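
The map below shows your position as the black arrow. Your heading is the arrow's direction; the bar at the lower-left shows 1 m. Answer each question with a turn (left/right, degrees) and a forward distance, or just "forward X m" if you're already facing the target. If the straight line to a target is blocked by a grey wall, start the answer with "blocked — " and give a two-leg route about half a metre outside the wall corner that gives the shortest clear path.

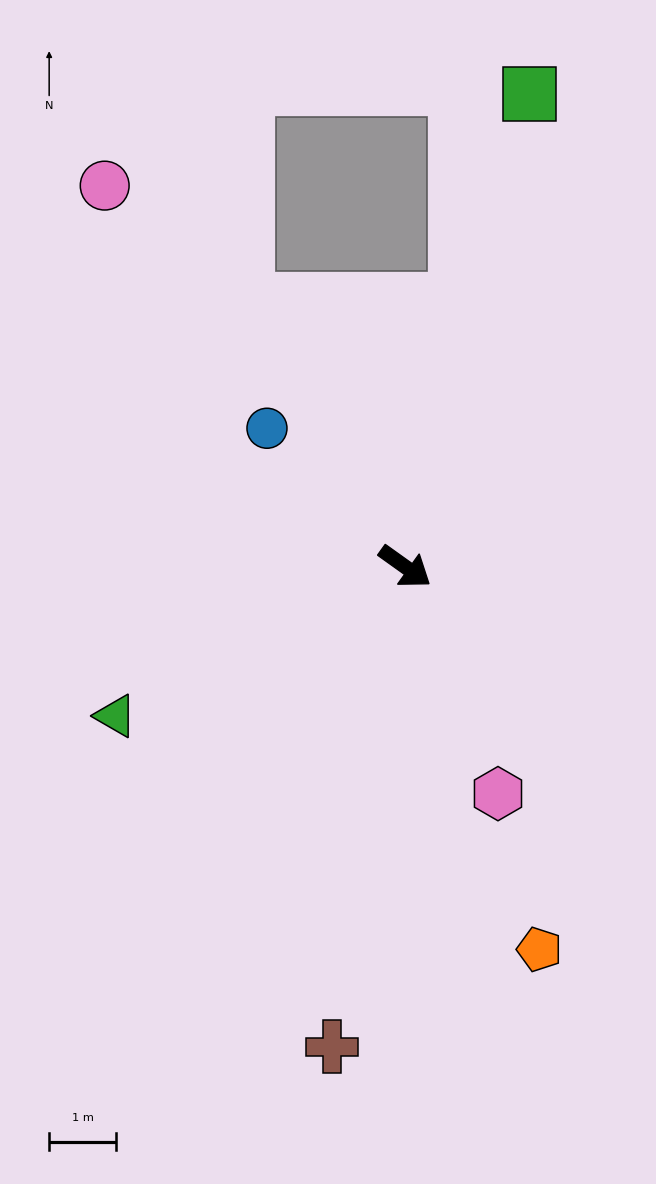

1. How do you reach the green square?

turn left 111°, forward 7.3 m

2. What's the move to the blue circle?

turn left 170°, forward 2.9 m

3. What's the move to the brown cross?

turn right 63°, forward 7.3 m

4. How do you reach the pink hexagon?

turn right 32°, forward 3.7 m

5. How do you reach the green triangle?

turn right 117°, forward 4.9 m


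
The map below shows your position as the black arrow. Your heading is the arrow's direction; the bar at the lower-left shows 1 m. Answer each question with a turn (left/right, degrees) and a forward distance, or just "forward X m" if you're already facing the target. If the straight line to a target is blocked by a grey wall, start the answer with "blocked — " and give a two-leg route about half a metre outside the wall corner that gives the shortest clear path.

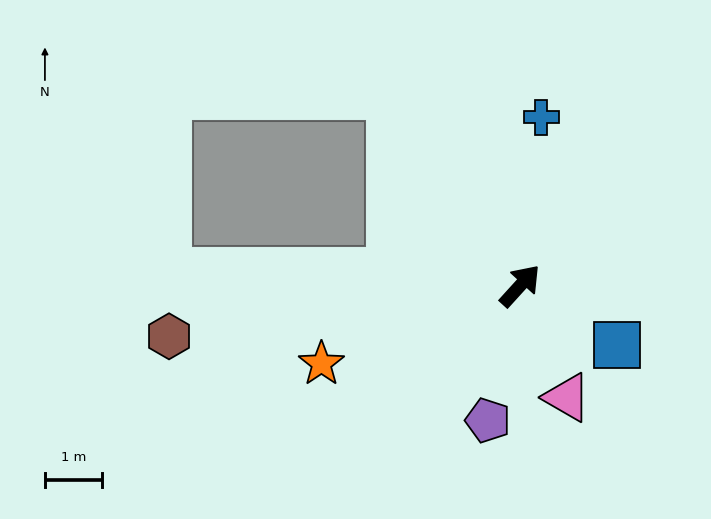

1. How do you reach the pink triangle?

turn right 115°, forward 2.1 m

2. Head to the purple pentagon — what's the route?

turn right 151°, forward 2.4 m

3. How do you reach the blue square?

turn right 79°, forward 2.0 m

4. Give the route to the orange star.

turn left 154°, forward 3.7 m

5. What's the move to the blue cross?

turn left 35°, forward 3.0 m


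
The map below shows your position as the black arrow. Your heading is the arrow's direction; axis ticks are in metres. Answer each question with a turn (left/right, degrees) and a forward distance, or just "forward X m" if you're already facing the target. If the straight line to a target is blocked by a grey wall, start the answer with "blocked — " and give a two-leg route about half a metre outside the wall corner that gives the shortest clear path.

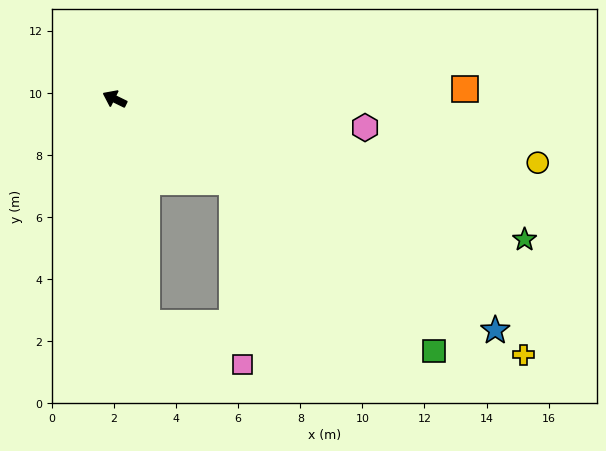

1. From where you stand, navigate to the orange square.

turn right 152°, forward 11.3 m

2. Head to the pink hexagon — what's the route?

turn right 160°, forward 8.1 m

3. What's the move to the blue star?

turn left 175°, forward 14.4 m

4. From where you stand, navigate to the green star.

turn right 173°, forward 14.0 m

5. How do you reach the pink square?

blocked — turn left 171°, forward 4.6 m, then turn right 52°, forward 5.9 m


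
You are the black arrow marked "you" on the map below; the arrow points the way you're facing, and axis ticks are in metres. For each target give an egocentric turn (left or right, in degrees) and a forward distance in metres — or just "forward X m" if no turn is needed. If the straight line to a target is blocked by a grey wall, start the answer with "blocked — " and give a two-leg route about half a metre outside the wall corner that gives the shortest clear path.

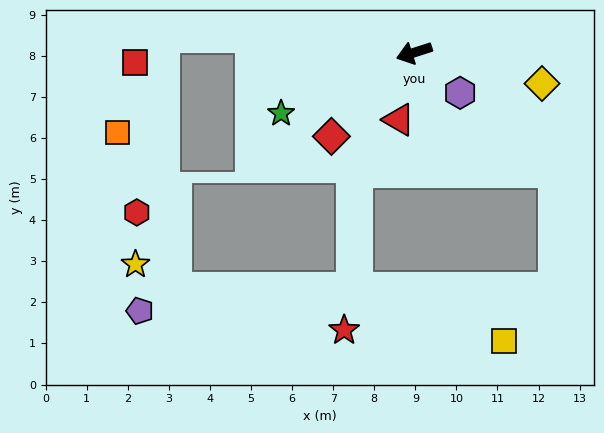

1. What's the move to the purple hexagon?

turn left 121°, forward 1.5 m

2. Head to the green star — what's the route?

turn left 7°, forward 3.6 m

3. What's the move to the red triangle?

turn left 59°, forward 1.7 m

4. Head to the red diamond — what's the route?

turn left 28°, forward 2.9 m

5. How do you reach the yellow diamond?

turn left 149°, forward 3.2 m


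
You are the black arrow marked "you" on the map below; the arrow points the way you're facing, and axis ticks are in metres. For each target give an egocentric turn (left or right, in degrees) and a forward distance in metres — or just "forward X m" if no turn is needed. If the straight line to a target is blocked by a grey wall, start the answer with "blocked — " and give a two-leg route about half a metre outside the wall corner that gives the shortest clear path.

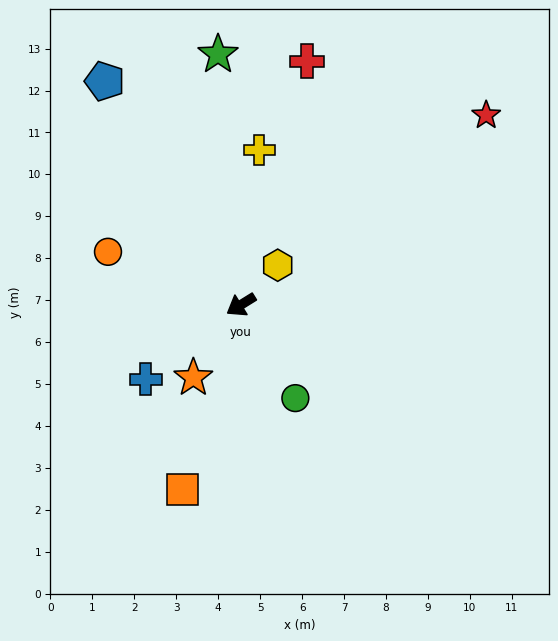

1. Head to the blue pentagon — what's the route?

turn right 90°, forward 6.2 m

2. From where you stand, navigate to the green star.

turn right 117°, forward 6.0 m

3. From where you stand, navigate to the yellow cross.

turn right 129°, forward 3.7 m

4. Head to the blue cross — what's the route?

turn left 6°, forward 2.9 m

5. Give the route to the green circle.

turn left 88°, forward 2.6 m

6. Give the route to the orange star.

turn left 25°, forward 2.1 m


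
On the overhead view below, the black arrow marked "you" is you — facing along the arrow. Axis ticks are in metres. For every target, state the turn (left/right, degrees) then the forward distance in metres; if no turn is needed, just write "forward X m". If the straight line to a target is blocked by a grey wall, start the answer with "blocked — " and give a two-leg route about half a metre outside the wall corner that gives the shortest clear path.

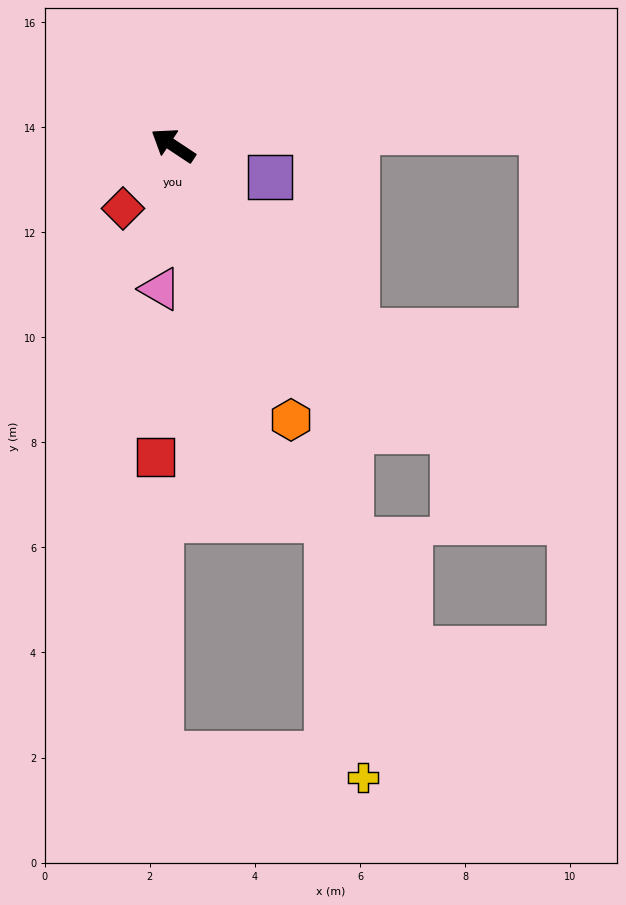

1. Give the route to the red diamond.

turn left 85°, forward 1.5 m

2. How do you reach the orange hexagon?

turn left 147°, forward 5.7 m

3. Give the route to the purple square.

turn right 164°, forward 1.9 m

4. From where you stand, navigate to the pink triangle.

turn left 118°, forward 2.7 m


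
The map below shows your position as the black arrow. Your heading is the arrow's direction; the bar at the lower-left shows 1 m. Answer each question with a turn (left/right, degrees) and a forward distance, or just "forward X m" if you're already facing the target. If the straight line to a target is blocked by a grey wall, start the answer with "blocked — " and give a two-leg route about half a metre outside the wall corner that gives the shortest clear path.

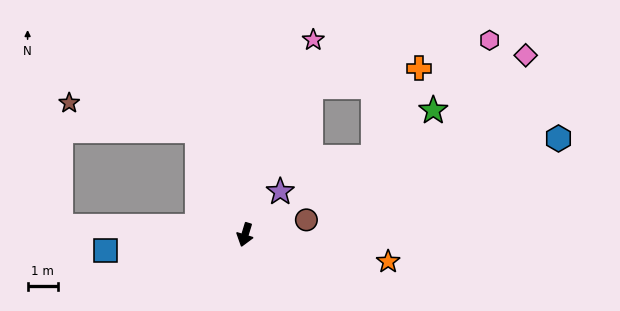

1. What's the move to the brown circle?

turn left 121°, forward 2.1 m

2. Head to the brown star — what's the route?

blocked — turn right 139°, forward 3.8 m, then turn left 54°, forward 4.4 m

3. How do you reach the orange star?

turn left 96°, forward 4.8 m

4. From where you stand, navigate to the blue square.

turn right 67°, forward 4.7 m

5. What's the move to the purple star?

turn left 158°, forward 1.8 m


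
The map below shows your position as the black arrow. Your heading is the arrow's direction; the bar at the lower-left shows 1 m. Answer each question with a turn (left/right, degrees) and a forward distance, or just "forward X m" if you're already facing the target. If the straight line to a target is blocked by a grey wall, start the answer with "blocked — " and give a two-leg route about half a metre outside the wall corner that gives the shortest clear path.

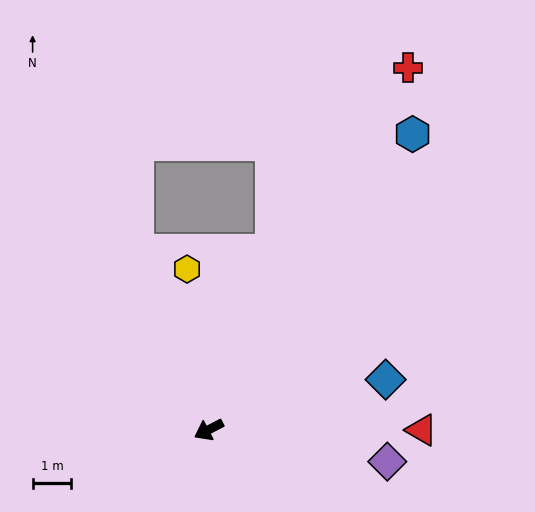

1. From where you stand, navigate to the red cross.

turn right 146°, forward 10.7 m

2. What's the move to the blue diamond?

turn left 168°, forward 4.8 m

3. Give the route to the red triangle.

turn left 152°, forward 5.5 m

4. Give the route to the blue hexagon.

turn right 152°, forward 9.3 m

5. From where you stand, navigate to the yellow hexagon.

turn right 110°, forward 4.2 m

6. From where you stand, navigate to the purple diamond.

turn left 142°, forward 4.7 m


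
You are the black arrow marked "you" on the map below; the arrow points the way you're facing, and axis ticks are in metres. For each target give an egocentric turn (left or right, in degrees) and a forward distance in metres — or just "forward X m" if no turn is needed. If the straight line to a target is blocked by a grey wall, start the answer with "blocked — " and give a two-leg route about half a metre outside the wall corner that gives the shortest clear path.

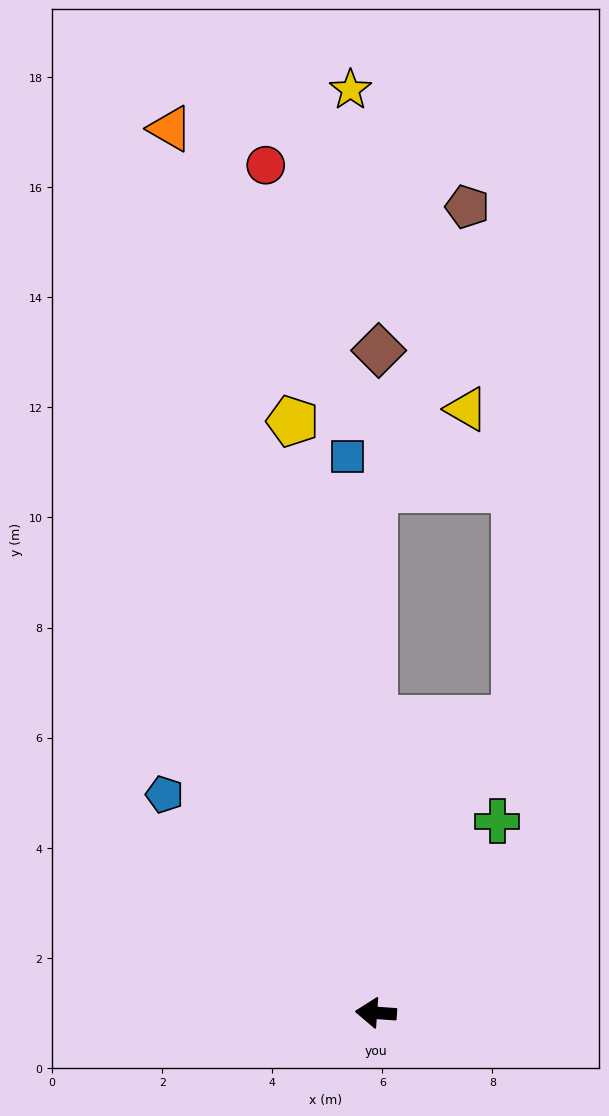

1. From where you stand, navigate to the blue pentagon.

turn right 42°, forward 5.5 m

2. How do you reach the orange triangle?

turn right 73°, forward 16.5 m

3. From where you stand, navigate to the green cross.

turn right 118°, forward 4.1 m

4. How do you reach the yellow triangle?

blocked — turn right 86°, forward 9.5 m, then turn right 49°, forward 2.2 m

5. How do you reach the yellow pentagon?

turn right 78°, forward 10.9 m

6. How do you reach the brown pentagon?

blocked — turn right 86°, forward 9.5 m, then turn right 18°, forward 5.4 m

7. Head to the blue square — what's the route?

turn right 83°, forward 10.1 m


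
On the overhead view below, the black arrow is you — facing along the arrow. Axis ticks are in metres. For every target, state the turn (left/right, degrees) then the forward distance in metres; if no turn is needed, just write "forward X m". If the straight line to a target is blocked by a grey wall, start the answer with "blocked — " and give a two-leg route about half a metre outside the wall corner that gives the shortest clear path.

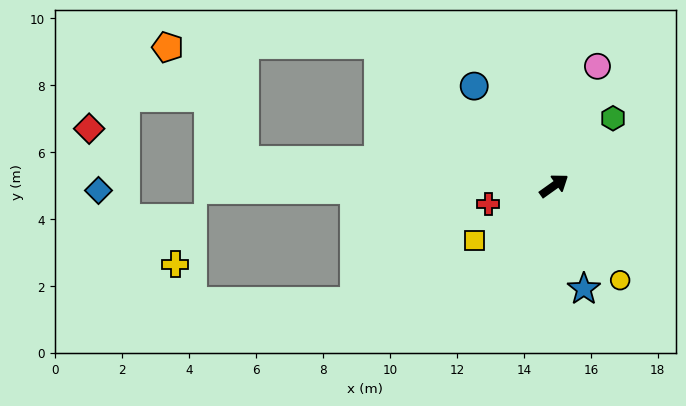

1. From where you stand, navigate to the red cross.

turn left 160°, forward 2.0 m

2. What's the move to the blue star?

turn right 109°, forward 3.2 m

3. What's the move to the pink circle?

turn left 35°, forward 3.8 m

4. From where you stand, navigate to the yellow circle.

turn right 91°, forward 3.4 m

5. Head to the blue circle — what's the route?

turn left 93°, forward 3.8 m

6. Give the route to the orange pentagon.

blocked — turn left 106°, forward 6.7 m, then turn left 39°, forward 6.3 m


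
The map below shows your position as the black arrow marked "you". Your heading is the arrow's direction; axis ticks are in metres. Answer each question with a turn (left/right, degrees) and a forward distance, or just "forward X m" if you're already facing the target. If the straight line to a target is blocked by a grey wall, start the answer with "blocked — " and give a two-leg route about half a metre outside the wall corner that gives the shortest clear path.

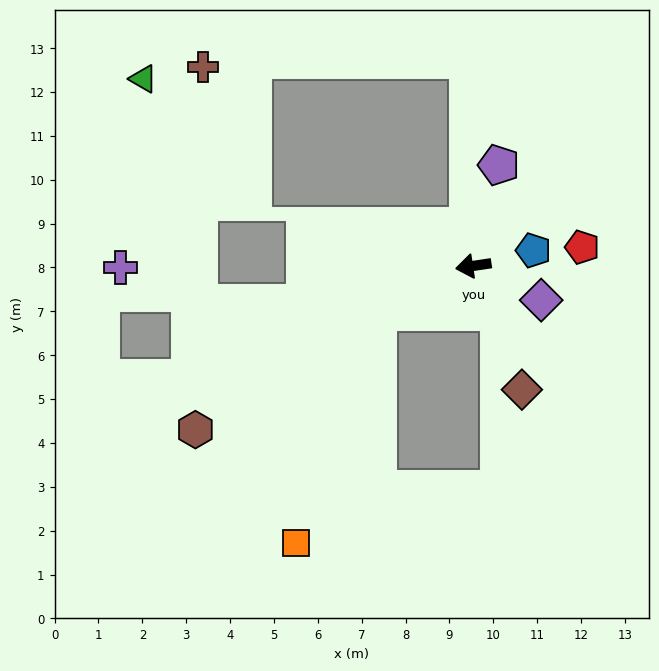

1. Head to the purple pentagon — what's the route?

turn right 113°, forward 2.4 m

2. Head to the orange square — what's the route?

blocked — turn left 17°, forward 2.4 m, then turn left 45°, forward 5.6 m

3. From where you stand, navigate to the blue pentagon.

turn right 174°, forward 1.4 m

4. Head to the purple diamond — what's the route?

turn left 145°, forward 1.7 m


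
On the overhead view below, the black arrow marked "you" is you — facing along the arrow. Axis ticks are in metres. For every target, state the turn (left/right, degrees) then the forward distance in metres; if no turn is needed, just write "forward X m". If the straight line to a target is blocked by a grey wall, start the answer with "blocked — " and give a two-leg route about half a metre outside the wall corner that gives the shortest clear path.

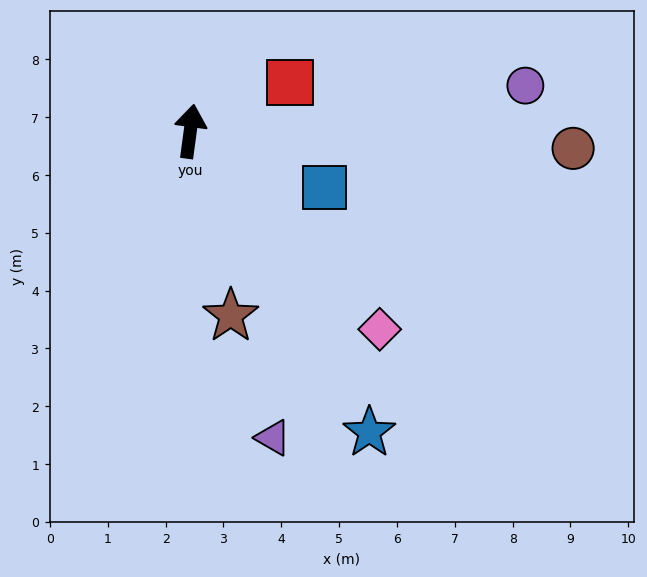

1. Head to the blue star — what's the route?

turn right 142°, forward 6.1 m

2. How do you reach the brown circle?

turn right 85°, forward 6.6 m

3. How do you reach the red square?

turn right 56°, forward 1.9 m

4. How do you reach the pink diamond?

turn right 129°, forward 4.7 m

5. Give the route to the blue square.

turn right 105°, forward 2.5 m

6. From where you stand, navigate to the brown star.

turn right 160°, forward 3.3 m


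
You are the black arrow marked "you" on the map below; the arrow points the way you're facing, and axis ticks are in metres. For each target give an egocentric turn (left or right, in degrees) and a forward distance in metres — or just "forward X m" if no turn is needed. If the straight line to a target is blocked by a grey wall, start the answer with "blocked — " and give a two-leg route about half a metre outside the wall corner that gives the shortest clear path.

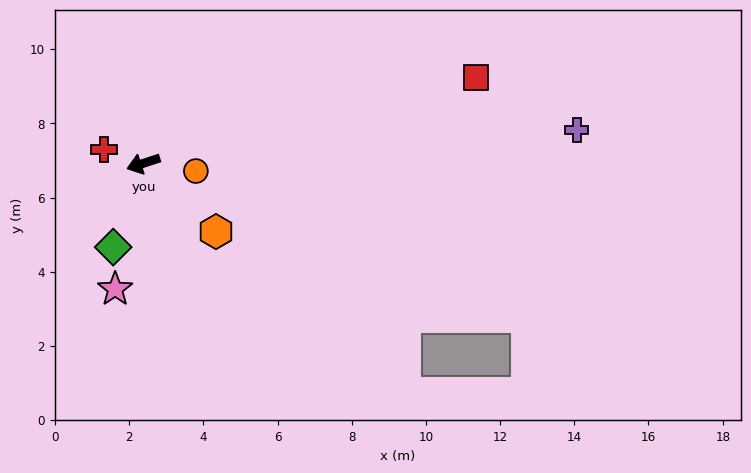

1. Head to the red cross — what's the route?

turn right 37°, forward 1.1 m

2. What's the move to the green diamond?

turn left 52°, forward 2.4 m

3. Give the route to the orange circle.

turn left 153°, forward 1.4 m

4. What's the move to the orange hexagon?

turn left 119°, forward 2.7 m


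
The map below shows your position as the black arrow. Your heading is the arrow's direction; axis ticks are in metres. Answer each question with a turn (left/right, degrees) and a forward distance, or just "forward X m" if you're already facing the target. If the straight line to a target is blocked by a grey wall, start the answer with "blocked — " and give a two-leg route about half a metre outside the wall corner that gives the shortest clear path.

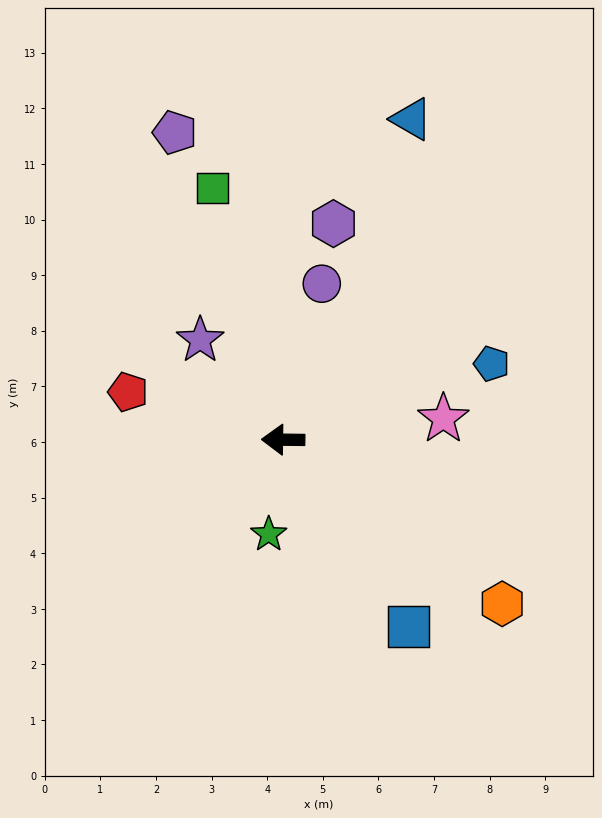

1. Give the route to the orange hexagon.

turn left 144°, forward 4.9 m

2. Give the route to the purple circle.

turn right 103°, forward 2.9 m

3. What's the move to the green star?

turn left 82°, forward 1.7 m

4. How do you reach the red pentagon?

turn right 16°, forward 2.9 m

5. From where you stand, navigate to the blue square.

turn left 125°, forward 4.0 m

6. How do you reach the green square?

turn right 74°, forward 4.7 m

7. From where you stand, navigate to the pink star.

turn right 172°, forward 2.9 m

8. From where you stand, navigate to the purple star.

turn right 49°, forward 2.3 m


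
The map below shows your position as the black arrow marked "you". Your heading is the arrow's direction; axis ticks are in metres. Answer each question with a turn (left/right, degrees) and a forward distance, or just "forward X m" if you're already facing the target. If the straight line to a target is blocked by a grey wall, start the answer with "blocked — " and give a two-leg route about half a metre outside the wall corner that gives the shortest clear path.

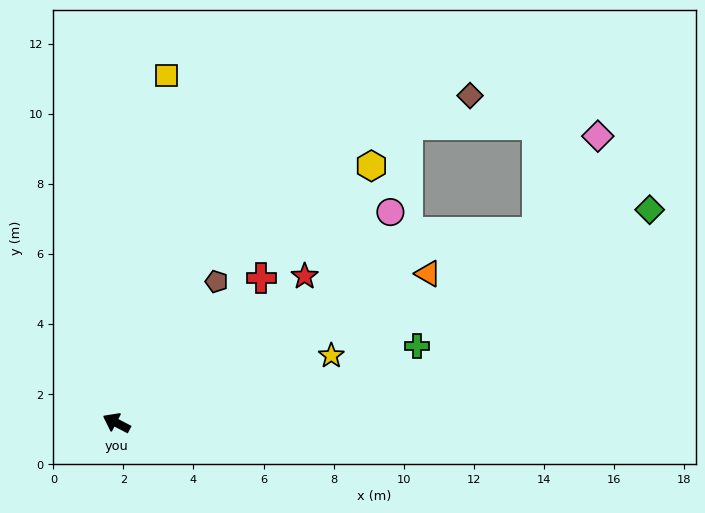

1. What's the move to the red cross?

turn right 108°, forward 5.8 m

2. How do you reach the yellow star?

turn right 135°, forward 6.4 m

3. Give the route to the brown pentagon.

turn right 98°, forward 4.9 m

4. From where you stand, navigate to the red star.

turn right 115°, forward 6.8 m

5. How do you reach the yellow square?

turn right 71°, forward 10.0 m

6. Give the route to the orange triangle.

turn right 127°, forward 9.9 m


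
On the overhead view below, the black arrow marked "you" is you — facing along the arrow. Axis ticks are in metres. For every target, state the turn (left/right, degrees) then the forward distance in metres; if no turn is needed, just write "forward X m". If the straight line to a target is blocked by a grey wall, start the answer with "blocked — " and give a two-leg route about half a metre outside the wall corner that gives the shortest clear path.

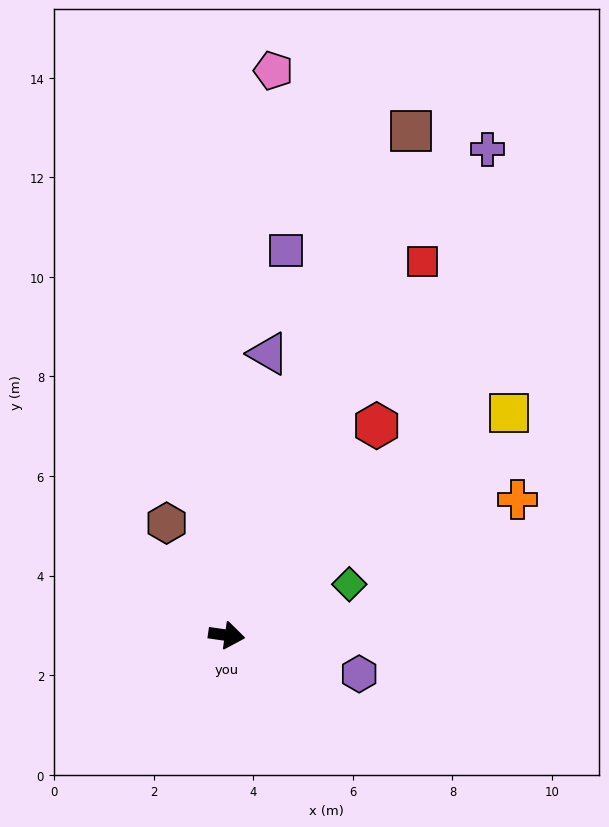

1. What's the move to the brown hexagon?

turn left 126°, forward 2.6 m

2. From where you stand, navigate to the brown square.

turn left 78°, forward 10.8 m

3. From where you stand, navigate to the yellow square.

turn left 46°, forward 7.2 m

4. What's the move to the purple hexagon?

turn right 8°, forward 2.8 m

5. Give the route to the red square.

turn left 70°, forward 8.5 m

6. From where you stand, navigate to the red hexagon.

turn left 63°, forward 5.2 m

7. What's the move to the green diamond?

turn left 31°, forward 2.7 m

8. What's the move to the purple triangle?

turn left 90°, forward 5.7 m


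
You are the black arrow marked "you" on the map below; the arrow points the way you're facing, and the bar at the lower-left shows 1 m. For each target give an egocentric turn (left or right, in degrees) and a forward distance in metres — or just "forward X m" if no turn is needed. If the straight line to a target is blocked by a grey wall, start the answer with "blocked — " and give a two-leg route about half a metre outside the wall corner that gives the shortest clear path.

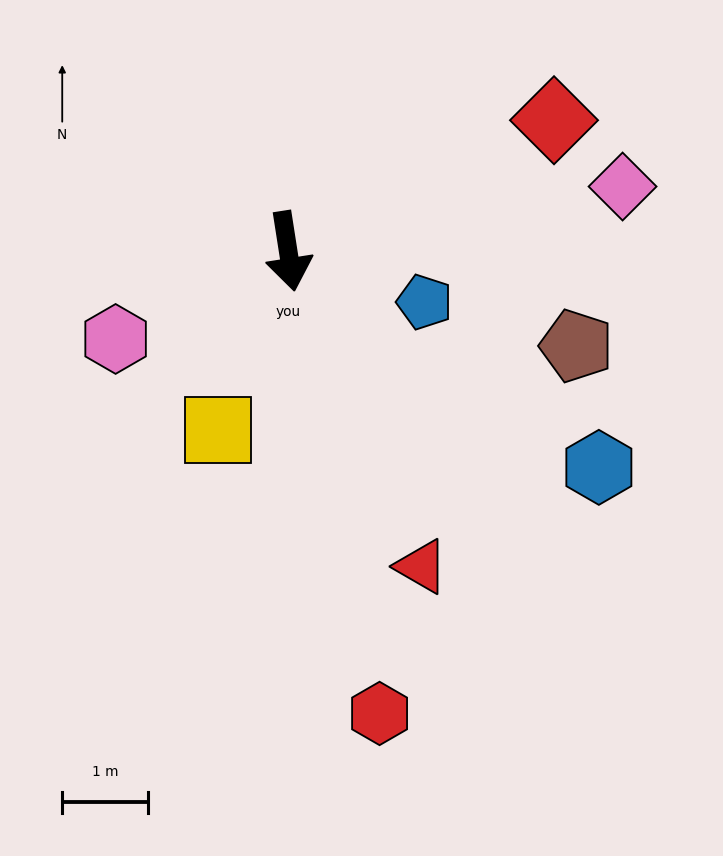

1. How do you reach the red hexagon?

turn left 2°, forward 5.5 m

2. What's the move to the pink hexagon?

turn right 72°, forward 2.3 m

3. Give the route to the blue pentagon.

turn left 61°, forward 1.7 m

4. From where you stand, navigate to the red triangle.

turn left 14°, forward 4.0 m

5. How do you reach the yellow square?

turn right 30°, forward 2.2 m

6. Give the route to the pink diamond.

turn left 92°, forward 4.0 m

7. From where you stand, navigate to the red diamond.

turn left 107°, forward 3.5 m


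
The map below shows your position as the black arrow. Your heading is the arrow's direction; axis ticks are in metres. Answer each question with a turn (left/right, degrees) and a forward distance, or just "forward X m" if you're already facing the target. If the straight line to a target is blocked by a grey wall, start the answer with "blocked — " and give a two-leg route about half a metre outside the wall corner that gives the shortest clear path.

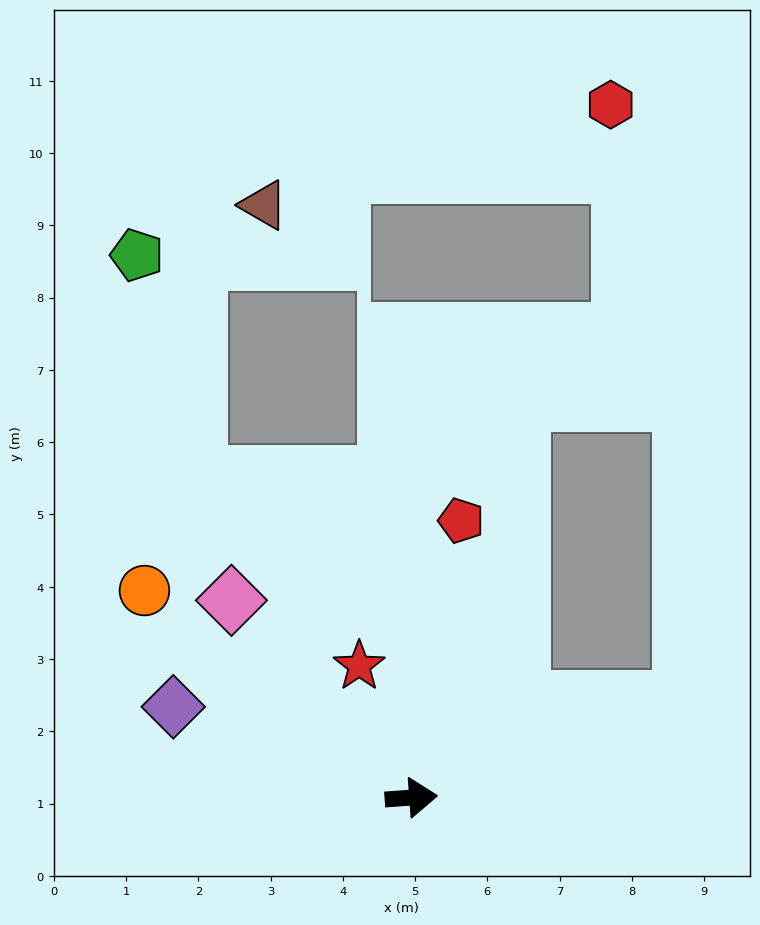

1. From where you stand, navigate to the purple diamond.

turn left 155°, forward 3.5 m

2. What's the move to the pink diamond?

turn left 128°, forward 3.7 m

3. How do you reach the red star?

turn left 108°, forward 2.0 m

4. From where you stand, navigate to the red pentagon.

turn left 76°, forward 3.9 m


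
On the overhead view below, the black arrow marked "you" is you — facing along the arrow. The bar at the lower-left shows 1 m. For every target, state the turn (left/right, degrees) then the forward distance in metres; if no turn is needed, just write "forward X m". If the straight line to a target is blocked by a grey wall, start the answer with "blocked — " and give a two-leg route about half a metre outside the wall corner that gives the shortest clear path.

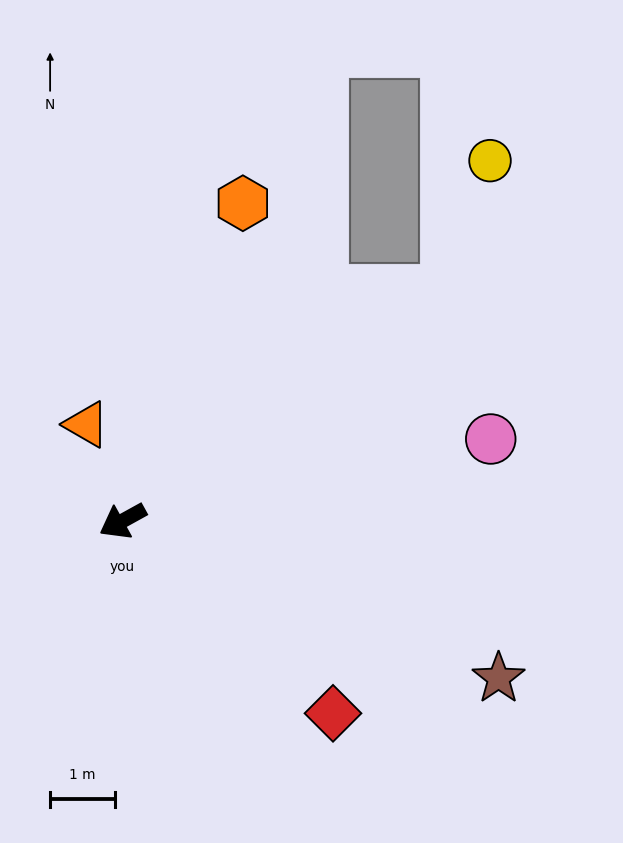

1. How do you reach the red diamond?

turn left 109°, forward 4.4 m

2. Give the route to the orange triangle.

turn right 98°, forward 1.6 m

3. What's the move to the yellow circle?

blocked — turn right 174°, forward 6.1 m, then turn left 37°, forward 2.1 m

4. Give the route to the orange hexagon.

turn right 140°, forward 5.2 m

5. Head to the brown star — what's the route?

turn left 128°, forward 6.2 m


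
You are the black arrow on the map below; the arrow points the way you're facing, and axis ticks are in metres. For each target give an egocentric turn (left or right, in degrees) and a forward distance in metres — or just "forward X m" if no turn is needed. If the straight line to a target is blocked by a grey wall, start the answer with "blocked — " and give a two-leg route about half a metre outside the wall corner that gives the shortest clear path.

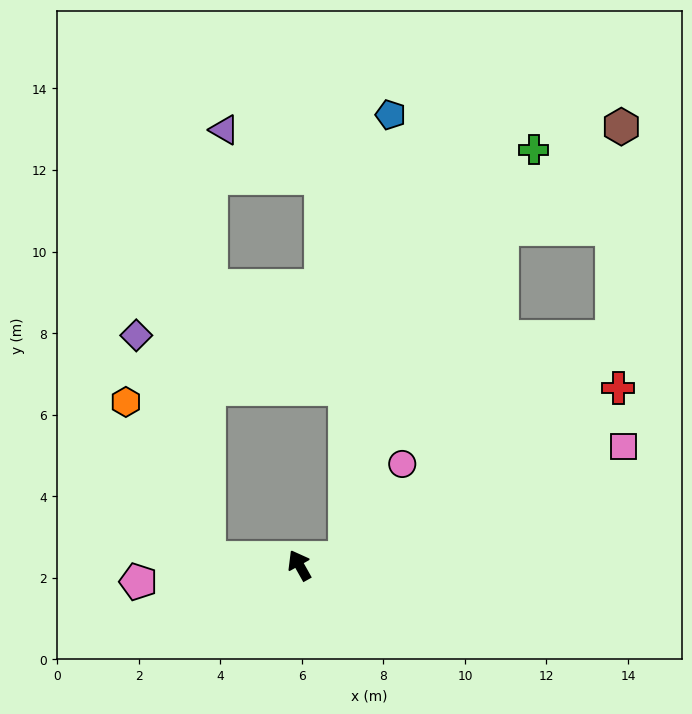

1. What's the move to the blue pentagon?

blocked — turn right 111°, forward 1.1 m, then turn left 76°, forward 10.9 m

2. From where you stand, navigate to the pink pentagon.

turn left 67°, forward 4.0 m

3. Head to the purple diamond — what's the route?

blocked — turn left 56°, forward 2.2 m, then turn right 67°, forward 5.8 m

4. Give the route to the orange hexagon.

blocked — turn left 56°, forward 2.2 m, then turn right 58°, forward 4.3 m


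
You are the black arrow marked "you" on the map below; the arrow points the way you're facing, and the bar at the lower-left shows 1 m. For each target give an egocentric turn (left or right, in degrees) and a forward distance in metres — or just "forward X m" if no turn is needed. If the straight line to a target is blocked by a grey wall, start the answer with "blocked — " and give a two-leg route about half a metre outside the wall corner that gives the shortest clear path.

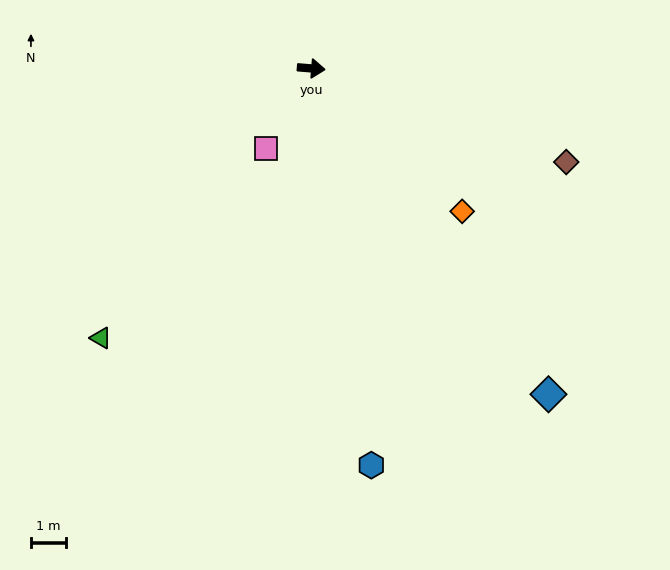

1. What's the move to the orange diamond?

turn right 39°, forward 6.0 m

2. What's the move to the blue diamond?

turn right 49°, forward 11.6 m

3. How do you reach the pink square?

turn right 115°, forward 2.7 m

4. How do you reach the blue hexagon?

turn right 77°, forward 11.6 m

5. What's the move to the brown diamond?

turn right 15°, forward 7.8 m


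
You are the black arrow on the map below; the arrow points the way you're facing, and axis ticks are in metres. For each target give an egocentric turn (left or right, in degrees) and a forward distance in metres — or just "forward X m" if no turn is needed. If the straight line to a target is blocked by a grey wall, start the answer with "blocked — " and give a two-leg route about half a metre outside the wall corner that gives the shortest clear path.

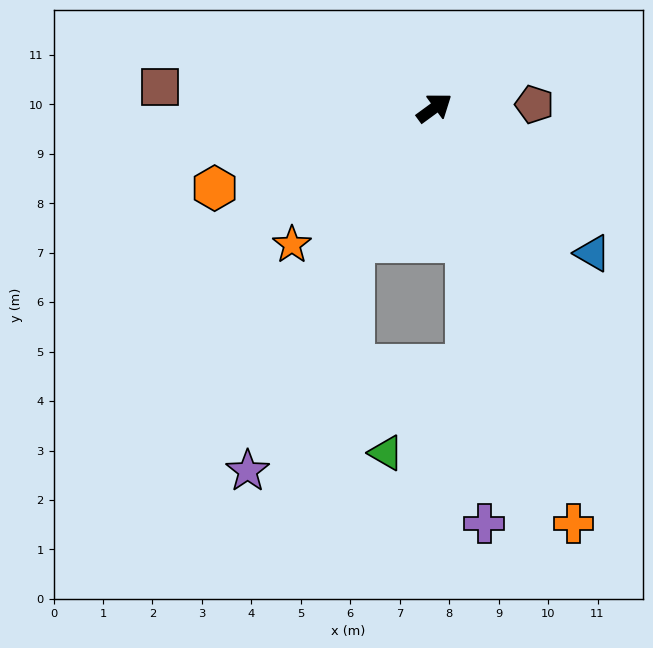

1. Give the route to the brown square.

turn left 139°, forward 5.6 m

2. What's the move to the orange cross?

turn right 108°, forward 8.9 m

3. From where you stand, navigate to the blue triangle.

turn right 79°, forward 4.3 m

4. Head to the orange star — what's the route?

turn right 172°, forward 4.0 m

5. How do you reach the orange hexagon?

turn left 164°, forward 4.7 m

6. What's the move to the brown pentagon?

turn right 34°, forward 2.0 m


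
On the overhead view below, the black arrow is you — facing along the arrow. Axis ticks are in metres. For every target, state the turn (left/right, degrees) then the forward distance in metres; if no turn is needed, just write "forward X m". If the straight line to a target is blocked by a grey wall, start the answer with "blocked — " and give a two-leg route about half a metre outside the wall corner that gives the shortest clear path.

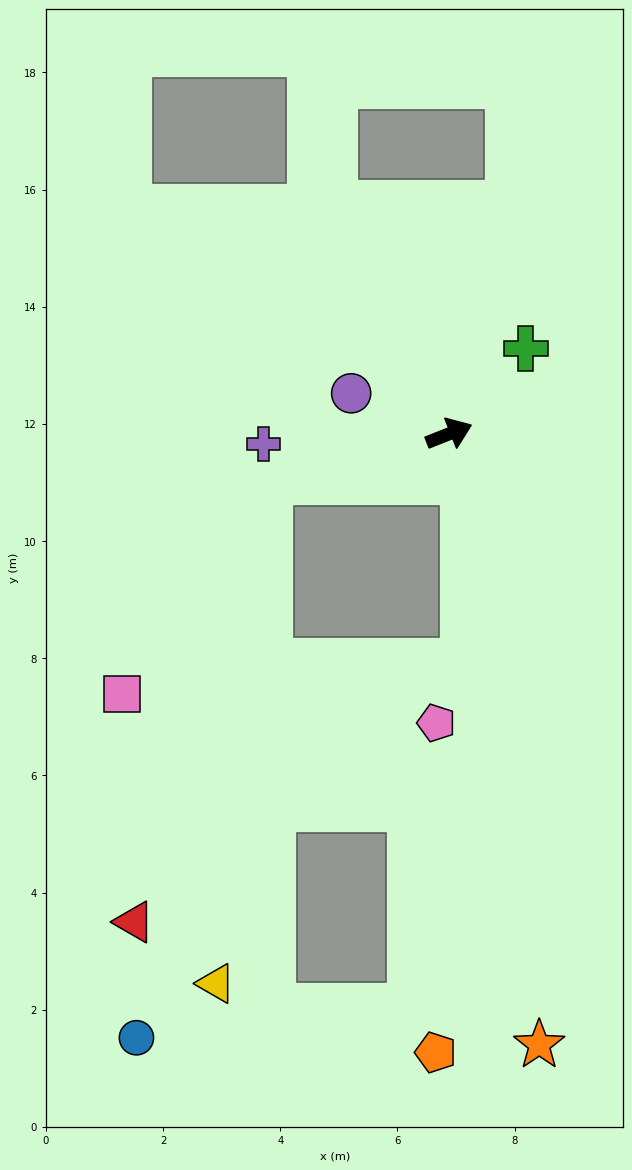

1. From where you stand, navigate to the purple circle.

turn left 136°, forward 1.8 m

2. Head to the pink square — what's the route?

blocked — turn left 173°, forward 3.2 m, then turn left 41°, forward 4.4 m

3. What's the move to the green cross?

turn left 27°, forward 2.0 m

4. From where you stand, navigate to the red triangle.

blocked — turn left 173°, forward 3.2 m, then turn left 59°, forward 7.9 m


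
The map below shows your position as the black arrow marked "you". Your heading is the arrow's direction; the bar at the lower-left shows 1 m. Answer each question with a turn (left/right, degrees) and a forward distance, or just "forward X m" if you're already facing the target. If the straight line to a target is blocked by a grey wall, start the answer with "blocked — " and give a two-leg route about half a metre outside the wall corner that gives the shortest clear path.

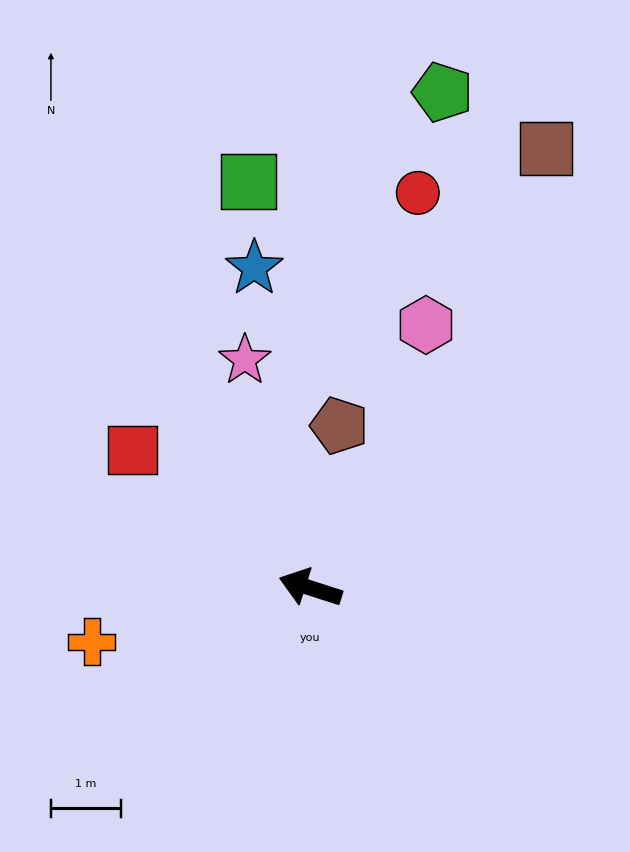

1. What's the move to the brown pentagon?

turn right 82°, forward 2.4 m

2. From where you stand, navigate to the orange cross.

turn left 32°, forward 3.2 m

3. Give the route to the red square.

turn right 20°, forward 3.2 m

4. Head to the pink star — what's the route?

turn right 56°, forward 3.4 m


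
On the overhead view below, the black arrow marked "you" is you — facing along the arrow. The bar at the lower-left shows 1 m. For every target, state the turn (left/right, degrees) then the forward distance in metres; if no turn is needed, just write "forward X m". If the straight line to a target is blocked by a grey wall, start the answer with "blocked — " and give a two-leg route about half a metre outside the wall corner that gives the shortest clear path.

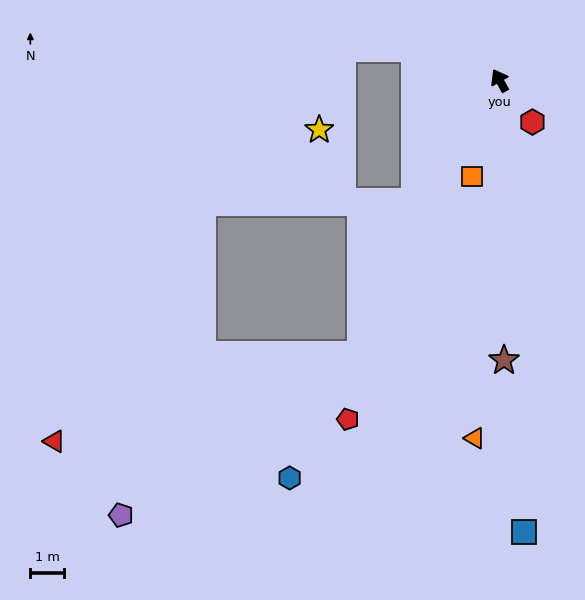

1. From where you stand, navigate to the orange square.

turn left 135°, forward 3.0 m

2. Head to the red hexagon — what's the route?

turn right 171°, forward 1.6 m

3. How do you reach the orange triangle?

turn left 147°, forward 10.7 m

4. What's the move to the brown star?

turn left 152°, forward 8.4 m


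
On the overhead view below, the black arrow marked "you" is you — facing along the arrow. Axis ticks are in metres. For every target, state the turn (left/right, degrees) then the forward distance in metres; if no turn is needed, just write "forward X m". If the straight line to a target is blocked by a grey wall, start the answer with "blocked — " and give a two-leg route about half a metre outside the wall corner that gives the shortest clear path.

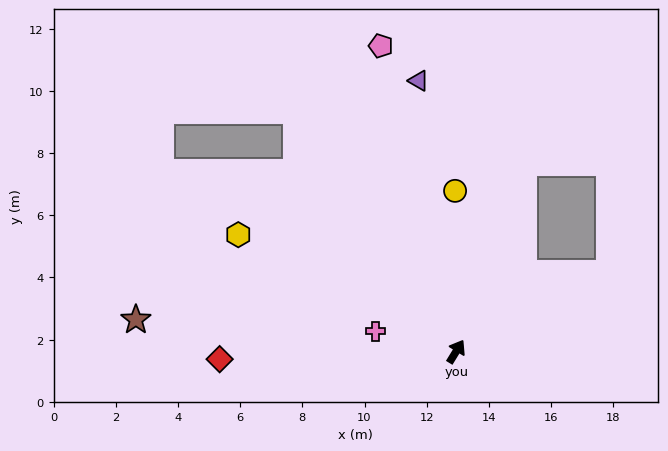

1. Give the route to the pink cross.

turn left 107°, forward 2.7 m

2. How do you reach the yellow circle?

turn left 32°, forward 5.2 m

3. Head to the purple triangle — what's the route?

turn left 39°, forward 8.8 m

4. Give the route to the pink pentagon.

turn left 45°, forward 10.1 m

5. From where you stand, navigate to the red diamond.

turn left 123°, forward 7.6 m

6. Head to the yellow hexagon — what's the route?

turn left 93°, forward 8.0 m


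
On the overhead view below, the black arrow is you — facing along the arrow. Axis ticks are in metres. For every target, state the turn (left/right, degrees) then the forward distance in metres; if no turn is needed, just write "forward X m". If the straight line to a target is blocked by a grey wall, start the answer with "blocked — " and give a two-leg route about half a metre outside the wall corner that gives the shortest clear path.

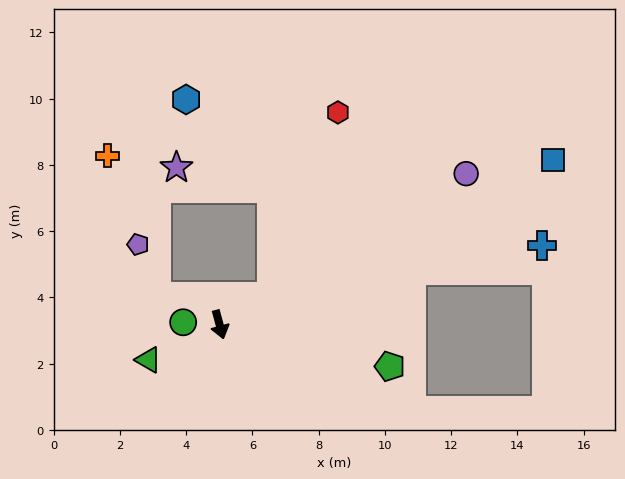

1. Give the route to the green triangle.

turn right 79°, forward 2.4 m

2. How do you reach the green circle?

turn right 109°, forward 1.1 m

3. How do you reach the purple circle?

turn left 106°, forward 8.7 m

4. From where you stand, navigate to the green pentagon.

turn left 61°, forward 5.3 m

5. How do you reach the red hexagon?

blocked — turn left 105°, forward 1.8 m, then turn left 40°, forward 5.9 m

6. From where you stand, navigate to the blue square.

turn left 101°, forward 11.2 m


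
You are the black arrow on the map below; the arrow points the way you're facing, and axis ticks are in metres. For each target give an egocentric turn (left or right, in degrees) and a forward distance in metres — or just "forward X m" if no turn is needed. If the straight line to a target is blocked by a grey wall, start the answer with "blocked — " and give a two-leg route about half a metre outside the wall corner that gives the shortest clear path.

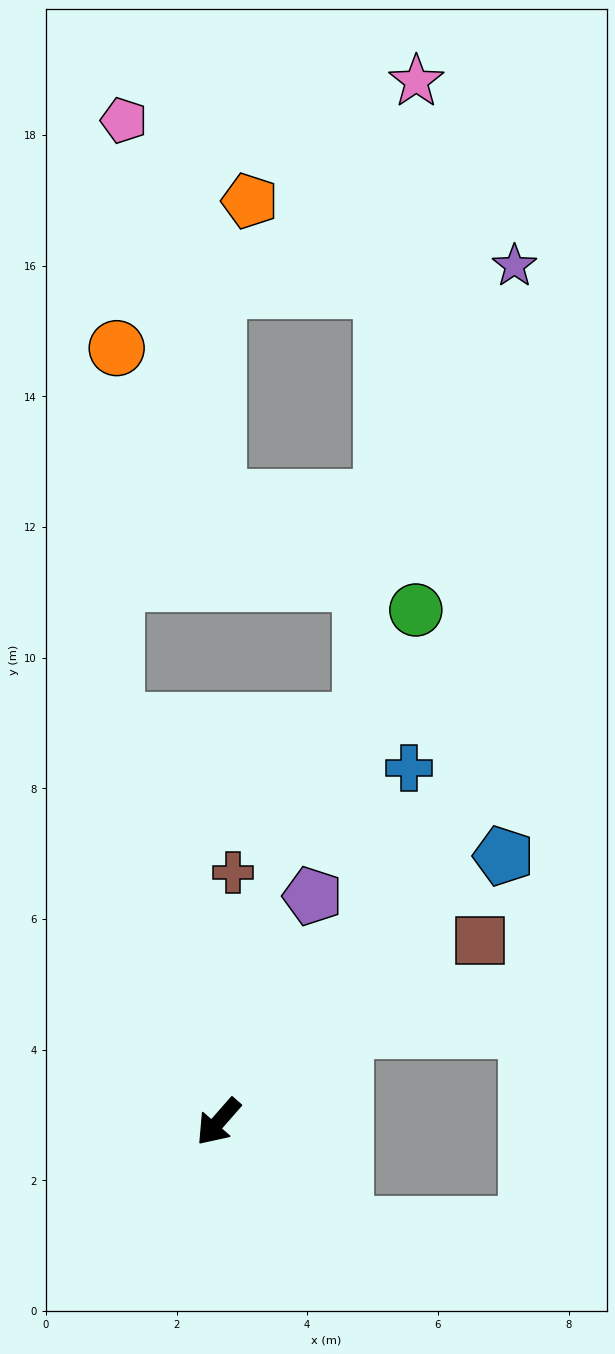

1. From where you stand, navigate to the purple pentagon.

turn right 161°, forward 3.7 m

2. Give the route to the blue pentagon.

turn left 174°, forward 6.0 m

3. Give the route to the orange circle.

blocked — turn right 125°, forward 6.3 m, then turn right 14°, forward 5.7 m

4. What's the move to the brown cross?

turn right 142°, forward 3.8 m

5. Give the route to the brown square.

turn left 166°, forward 4.9 m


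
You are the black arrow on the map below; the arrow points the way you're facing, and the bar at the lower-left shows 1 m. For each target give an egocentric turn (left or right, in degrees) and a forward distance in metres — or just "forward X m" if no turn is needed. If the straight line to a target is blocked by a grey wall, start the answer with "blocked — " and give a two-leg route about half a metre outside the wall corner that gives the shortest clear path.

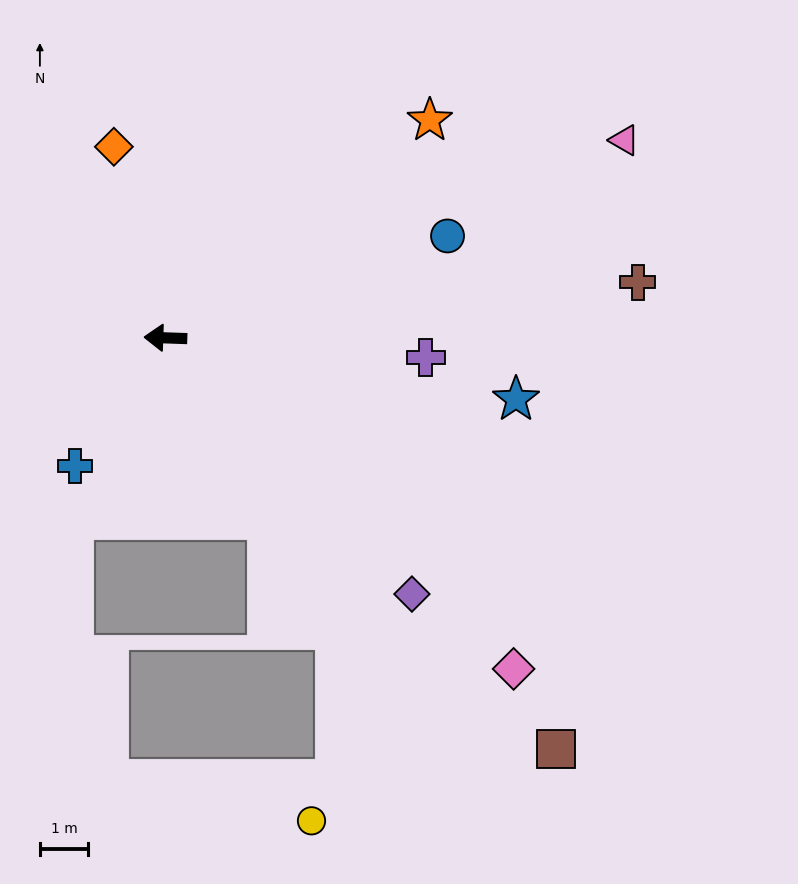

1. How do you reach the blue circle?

turn right 158°, forward 6.2 m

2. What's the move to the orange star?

turn right 139°, forward 7.1 m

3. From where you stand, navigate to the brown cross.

turn right 171°, forward 9.9 m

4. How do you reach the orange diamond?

turn right 73°, forward 4.1 m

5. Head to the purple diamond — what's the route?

turn left 136°, forward 7.4 m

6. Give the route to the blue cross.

turn left 57°, forward 3.3 m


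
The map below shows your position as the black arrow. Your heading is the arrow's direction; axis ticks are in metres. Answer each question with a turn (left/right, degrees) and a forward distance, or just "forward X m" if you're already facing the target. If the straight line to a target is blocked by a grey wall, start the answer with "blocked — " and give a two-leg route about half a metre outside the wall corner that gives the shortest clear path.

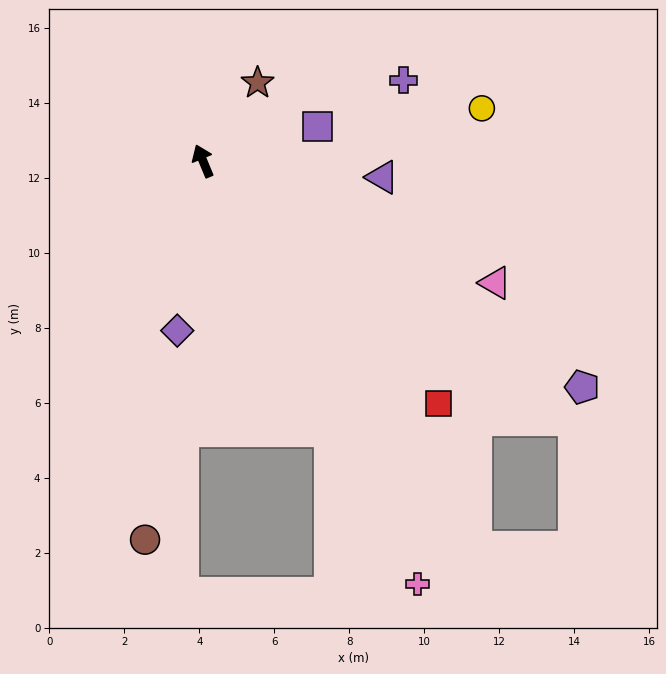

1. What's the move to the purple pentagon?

turn right 143°, forward 11.8 m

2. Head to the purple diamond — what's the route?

turn left 149°, forward 4.6 m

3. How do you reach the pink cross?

turn right 176°, forward 12.7 m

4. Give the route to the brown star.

turn right 58°, forward 2.5 m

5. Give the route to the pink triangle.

turn right 135°, forward 8.4 m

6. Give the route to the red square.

turn right 158°, forward 9.0 m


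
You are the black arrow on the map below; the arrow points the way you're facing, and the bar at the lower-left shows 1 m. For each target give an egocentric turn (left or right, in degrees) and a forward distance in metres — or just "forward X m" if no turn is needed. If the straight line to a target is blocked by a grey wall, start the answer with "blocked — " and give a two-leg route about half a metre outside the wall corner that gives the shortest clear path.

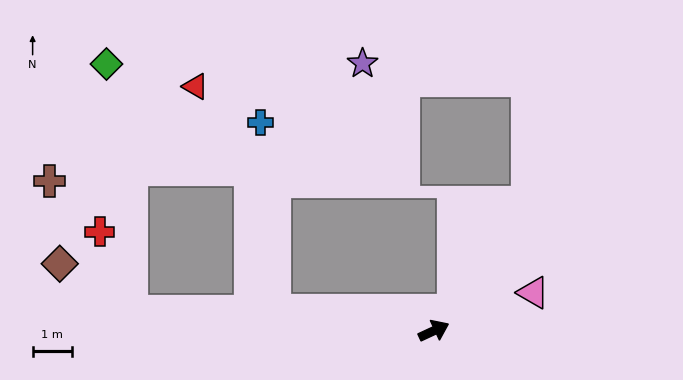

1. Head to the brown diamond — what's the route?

blocked — turn left 151°, forward 7.7 m, then turn right 29°, forward 2.2 m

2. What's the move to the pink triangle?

turn right 4°, forward 2.7 m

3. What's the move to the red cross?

blocked — turn left 151°, forward 7.7 m, then turn right 64°, forward 2.2 m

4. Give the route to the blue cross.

blocked — turn left 148°, forward 4.1 m, then turn right 79°, forward 4.8 m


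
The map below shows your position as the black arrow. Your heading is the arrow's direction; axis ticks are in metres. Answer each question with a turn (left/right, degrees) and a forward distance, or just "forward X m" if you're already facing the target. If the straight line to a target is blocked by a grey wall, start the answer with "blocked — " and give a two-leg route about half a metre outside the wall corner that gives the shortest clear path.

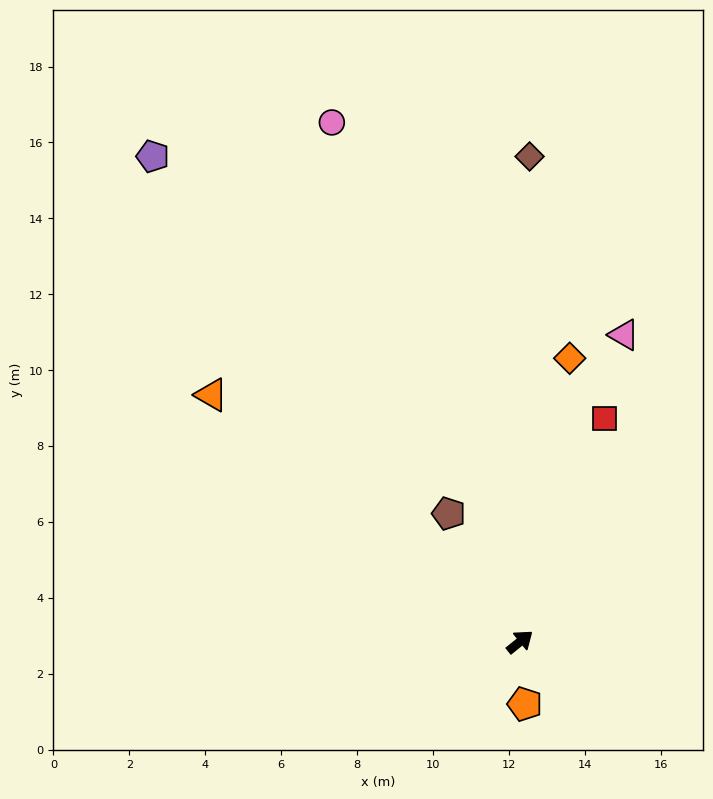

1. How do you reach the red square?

turn left 30°, forward 6.3 m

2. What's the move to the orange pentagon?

turn right 125°, forward 1.6 m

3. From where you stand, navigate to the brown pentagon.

turn left 80°, forward 3.9 m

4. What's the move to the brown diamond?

turn left 50°, forward 12.8 m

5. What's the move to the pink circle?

turn left 71°, forward 14.5 m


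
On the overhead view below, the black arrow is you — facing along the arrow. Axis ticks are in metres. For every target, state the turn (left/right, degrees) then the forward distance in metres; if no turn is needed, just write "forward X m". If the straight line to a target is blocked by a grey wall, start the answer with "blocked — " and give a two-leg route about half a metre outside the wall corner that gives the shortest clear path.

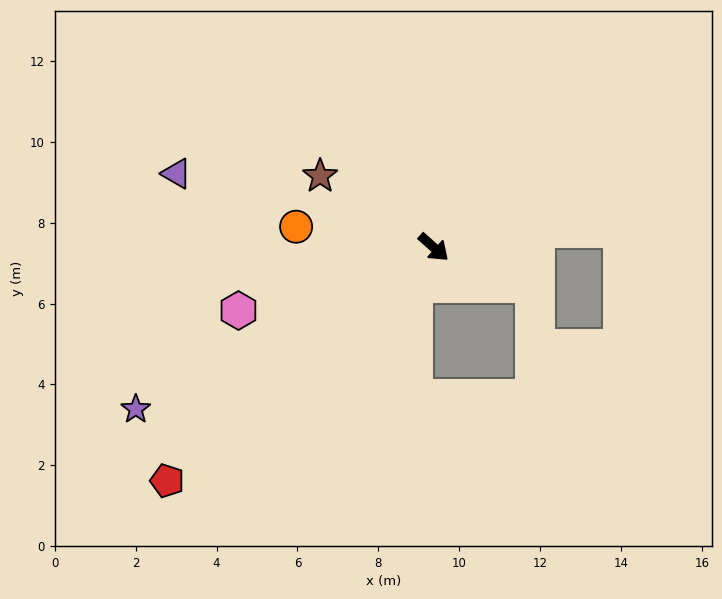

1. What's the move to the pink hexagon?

turn right 120°, forward 5.1 m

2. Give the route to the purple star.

turn right 110°, forward 8.4 m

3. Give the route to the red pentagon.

turn right 97°, forward 8.8 m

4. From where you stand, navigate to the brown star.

turn right 171°, forward 3.3 m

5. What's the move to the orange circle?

turn right 147°, forward 3.4 m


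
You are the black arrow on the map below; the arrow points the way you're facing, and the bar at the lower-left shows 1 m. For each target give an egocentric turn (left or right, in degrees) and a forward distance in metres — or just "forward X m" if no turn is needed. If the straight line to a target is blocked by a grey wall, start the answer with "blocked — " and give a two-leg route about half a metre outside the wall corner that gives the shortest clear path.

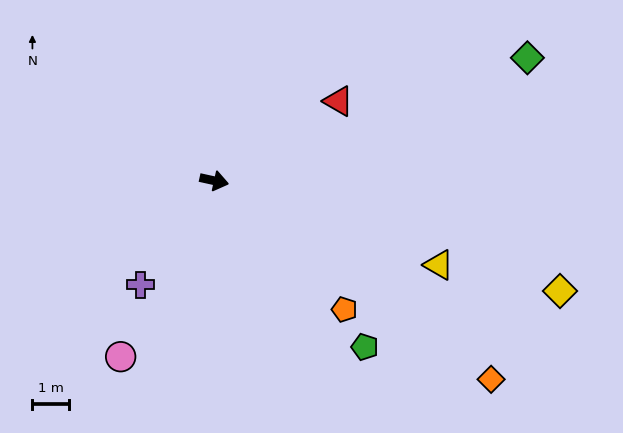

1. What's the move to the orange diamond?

turn right 23°, forward 9.4 m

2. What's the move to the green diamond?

turn left 34°, forward 9.3 m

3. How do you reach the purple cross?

turn right 113°, forward 3.5 m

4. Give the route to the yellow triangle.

turn right 8°, forward 6.6 m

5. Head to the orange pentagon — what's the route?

turn right 32°, forward 5.0 m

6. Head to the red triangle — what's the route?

turn left 45°, forward 4.1 m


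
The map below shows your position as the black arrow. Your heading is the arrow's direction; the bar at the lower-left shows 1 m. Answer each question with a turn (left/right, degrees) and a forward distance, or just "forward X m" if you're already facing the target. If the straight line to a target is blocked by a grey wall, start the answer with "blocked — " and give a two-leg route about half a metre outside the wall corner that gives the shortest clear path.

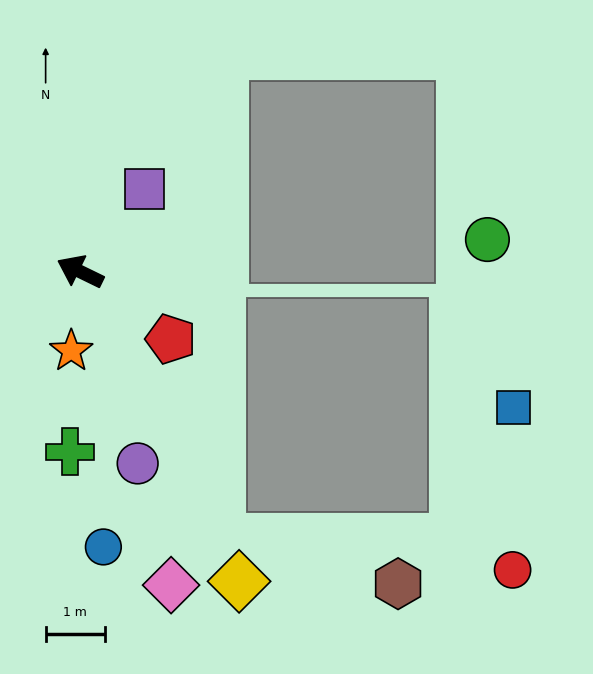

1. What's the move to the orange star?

turn left 110°, forward 1.3 m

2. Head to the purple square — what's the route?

turn right 102°, forward 1.8 m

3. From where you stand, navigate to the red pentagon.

turn left 169°, forward 1.9 m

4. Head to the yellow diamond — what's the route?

turn left 143°, forward 5.9 m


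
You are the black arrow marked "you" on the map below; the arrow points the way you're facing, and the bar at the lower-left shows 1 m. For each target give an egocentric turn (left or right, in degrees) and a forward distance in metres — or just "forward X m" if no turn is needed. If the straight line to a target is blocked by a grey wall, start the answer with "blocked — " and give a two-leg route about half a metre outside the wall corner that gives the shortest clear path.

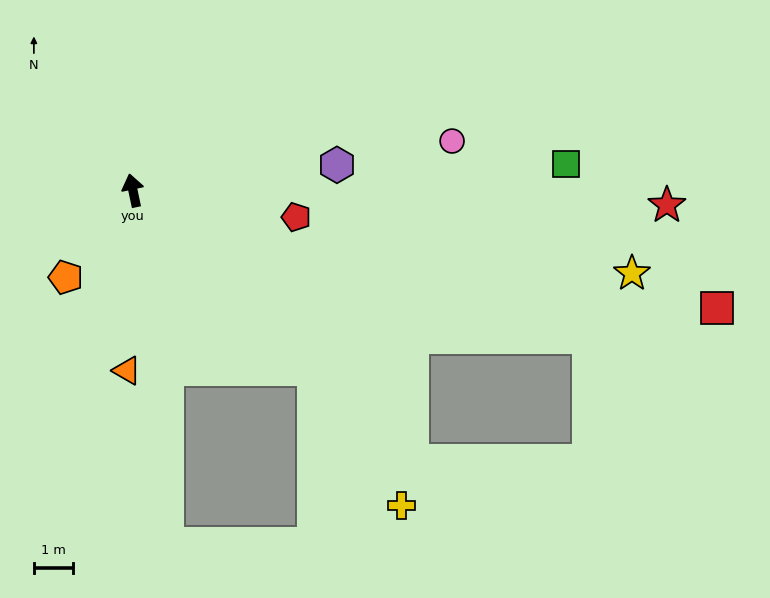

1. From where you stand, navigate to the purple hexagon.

turn right 95°, forward 5.2 m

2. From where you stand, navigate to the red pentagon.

turn right 111°, forward 4.2 m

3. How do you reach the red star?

turn right 104°, forward 13.6 m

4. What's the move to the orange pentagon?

turn left 130°, forward 2.8 m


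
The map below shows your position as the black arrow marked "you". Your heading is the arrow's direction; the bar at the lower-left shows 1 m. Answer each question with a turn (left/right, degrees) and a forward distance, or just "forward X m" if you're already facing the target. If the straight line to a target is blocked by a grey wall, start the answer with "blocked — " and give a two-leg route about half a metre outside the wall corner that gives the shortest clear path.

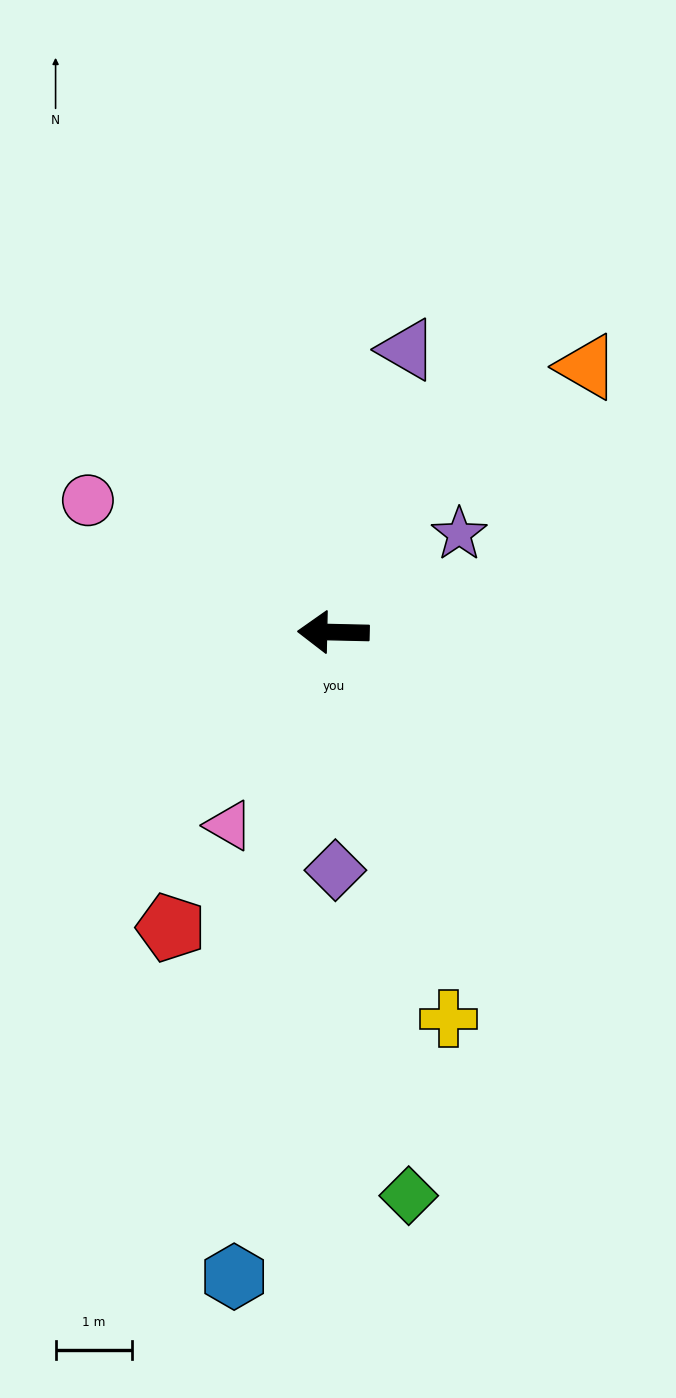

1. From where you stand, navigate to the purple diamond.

turn left 92°, forward 3.1 m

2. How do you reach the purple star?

turn right 141°, forward 2.1 m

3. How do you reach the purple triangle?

turn right 103°, forward 3.8 m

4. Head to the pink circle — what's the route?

turn right 27°, forward 3.6 m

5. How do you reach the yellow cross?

turn left 108°, forward 5.3 m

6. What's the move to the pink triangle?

turn left 63°, forward 2.9 m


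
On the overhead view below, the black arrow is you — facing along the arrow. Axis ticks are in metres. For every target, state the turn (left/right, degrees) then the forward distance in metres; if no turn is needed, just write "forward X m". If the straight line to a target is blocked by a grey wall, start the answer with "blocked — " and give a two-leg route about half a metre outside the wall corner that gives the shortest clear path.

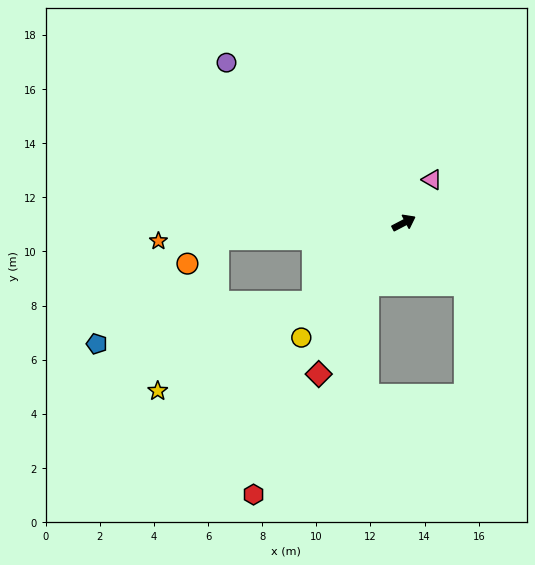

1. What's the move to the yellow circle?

turn right 159°, forward 5.7 m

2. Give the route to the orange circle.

blocked — turn left 157°, forward 6.9 m, then turn left 35°, forward 1.4 m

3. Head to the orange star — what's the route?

turn left 157°, forward 9.1 m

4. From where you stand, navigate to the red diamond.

turn right 147°, forward 6.4 m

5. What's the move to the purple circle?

turn left 110°, forward 8.8 m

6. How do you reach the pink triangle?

turn left 29°, forward 1.9 m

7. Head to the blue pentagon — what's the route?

blocked — turn right 166°, forward 4.4 m, then turn right 31°, forward 8.2 m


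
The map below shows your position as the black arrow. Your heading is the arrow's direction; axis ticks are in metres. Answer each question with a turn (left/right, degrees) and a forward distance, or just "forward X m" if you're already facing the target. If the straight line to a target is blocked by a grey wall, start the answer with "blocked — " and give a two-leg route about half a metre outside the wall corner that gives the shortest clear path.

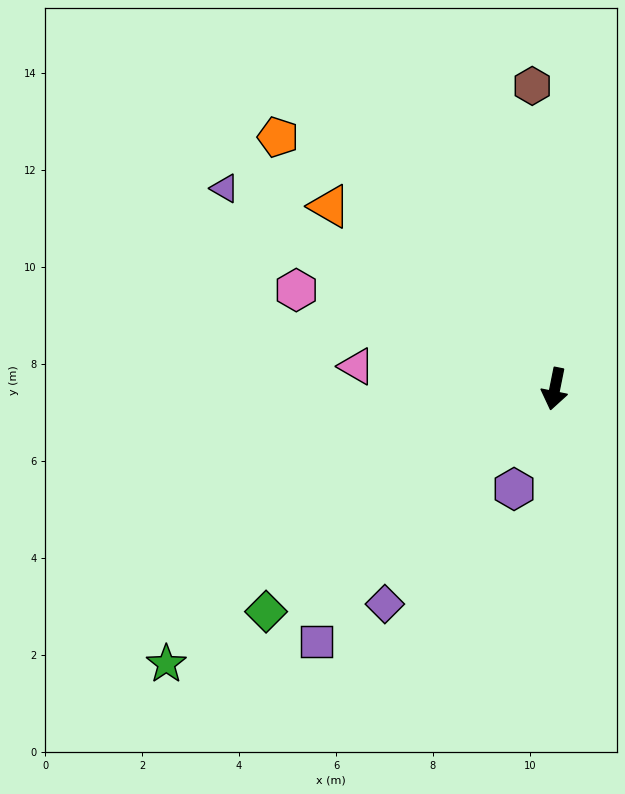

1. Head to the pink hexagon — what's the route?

turn right 100°, forward 5.7 m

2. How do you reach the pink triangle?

turn right 85°, forward 4.1 m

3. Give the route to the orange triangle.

turn right 118°, forward 6.0 m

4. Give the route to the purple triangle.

turn right 110°, forward 8.0 m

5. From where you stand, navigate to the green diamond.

turn right 41°, forward 7.5 m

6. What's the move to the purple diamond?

turn right 27°, forward 5.7 m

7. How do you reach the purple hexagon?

turn right 11°, forward 2.2 m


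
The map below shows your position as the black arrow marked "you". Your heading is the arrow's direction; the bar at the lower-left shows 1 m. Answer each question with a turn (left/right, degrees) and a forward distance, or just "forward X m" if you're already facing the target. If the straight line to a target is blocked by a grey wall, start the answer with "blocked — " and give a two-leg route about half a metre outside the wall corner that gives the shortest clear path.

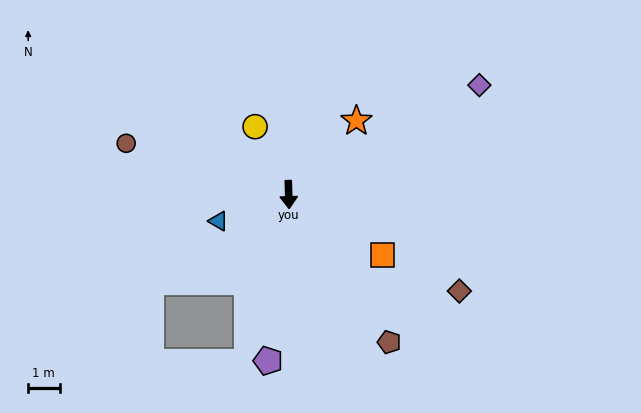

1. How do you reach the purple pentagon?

turn right 9°, forward 5.3 m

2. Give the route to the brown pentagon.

turn left 32°, forward 5.7 m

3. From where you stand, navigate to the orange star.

turn left 136°, forward 3.2 m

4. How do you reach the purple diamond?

turn left 118°, forward 7.0 m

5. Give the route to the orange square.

turn left 55°, forward 3.6 m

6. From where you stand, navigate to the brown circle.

turn right 109°, forward 5.4 m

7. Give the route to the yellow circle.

turn right 155°, forward 2.4 m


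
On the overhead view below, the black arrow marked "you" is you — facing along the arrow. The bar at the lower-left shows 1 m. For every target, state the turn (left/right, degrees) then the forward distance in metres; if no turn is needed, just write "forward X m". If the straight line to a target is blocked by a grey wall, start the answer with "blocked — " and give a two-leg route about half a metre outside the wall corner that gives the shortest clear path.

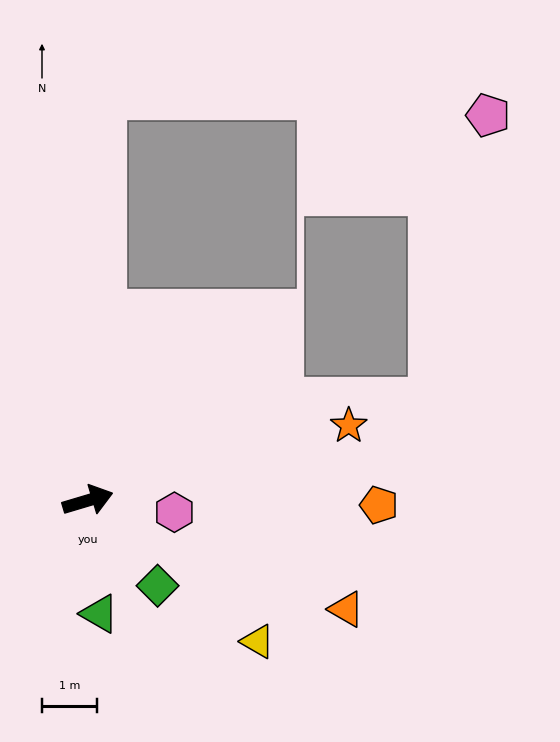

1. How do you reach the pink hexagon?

turn right 24°, forward 1.6 m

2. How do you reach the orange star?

forward 4.9 m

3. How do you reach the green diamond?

turn right 67°, forward 2.0 m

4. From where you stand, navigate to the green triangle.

turn right 101°, forward 2.1 m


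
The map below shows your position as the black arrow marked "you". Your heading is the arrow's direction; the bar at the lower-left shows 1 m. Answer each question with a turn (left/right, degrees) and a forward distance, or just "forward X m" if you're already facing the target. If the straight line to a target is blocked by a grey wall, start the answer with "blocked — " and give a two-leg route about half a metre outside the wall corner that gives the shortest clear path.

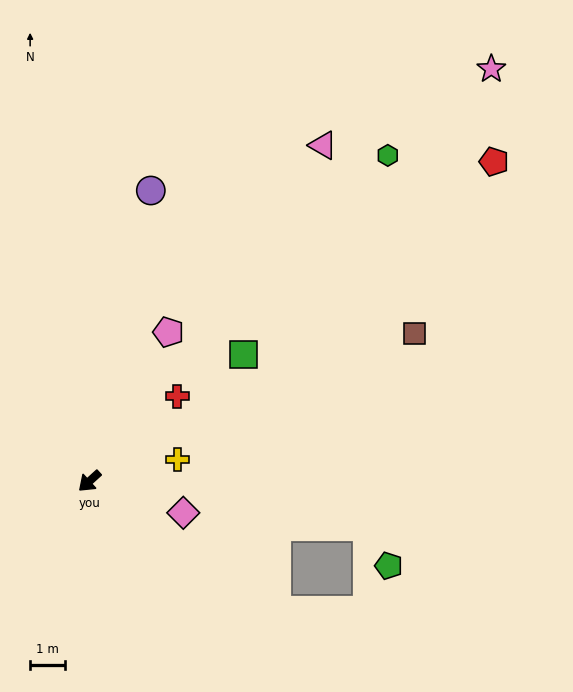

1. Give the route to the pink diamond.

turn left 119°, forward 2.9 m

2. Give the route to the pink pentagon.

turn right 160°, forward 4.9 m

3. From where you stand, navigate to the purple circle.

turn right 144°, forward 8.6 m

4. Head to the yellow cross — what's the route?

turn left 152°, forward 2.6 m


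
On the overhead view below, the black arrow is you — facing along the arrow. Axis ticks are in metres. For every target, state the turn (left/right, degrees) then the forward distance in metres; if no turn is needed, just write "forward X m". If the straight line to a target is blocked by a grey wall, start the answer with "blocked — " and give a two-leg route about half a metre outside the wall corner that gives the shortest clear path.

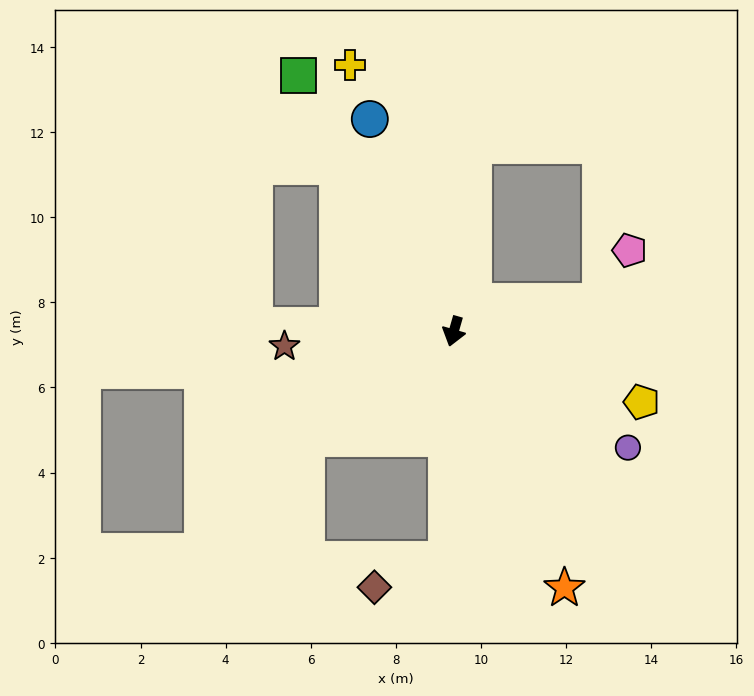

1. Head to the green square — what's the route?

turn right 133°, forward 7.0 m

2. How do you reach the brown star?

turn right 69°, forward 4.0 m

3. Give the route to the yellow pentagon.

turn left 85°, forward 4.7 m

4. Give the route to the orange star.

turn left 39°, forward 6.6 m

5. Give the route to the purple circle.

turn left 72°, forward 4.9 m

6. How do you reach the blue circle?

turn right 142°, forward 5.4 m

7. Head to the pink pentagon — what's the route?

blocked — turn left 117°, forward 3.5 m, then turn left 49°, forward 1.4 m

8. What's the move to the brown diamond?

blocked — turn left 14°, forward 5.4 m, then turn right 67°, forward 1.8 m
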